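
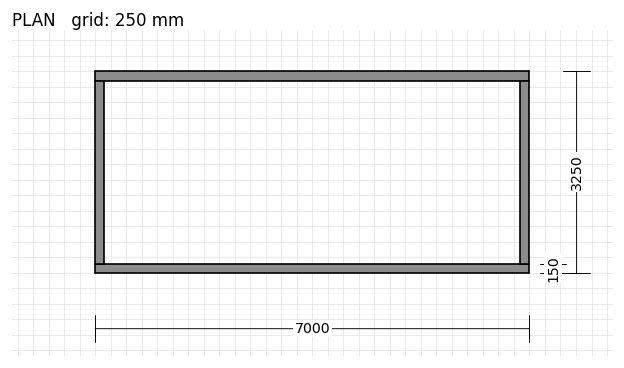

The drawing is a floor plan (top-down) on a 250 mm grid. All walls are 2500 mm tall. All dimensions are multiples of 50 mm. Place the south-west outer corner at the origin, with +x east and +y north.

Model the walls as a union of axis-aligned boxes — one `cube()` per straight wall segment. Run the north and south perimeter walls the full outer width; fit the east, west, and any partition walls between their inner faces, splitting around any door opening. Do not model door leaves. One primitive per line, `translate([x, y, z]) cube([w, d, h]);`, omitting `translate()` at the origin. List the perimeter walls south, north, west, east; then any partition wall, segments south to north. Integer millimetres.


cube([7000, 150, 2500]);
translate([0, 3100, 0]) cube([7000, 150, 2500]);
translate([0, 150, 0]) cube([150, 2950, 2500]);
translate([6850, 150, 0]) cube([150, 2950, 2500]);


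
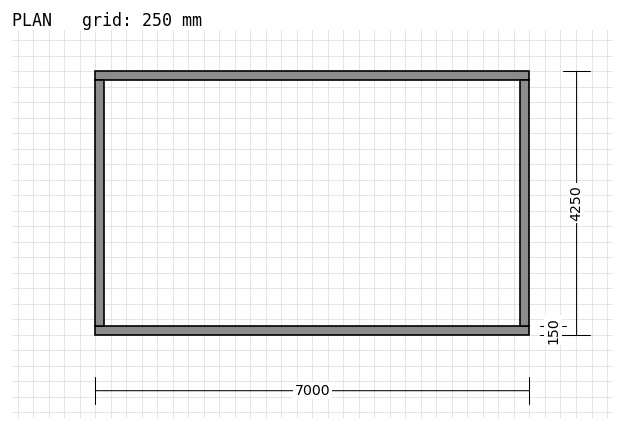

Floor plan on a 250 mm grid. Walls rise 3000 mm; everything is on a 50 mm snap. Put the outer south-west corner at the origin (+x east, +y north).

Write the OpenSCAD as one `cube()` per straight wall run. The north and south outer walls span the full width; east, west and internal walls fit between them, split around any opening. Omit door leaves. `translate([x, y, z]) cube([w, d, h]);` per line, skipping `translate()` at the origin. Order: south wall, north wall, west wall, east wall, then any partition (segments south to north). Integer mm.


cube([7000, 150, 3000]);
translate([0, 4100, 0]) cube([7000, 150, 3000]);
translate([0, 150, 0]) cube([150, 3950, 3000]);
translate([6850, 150, 0]) cube([150, 3950, 3000]);


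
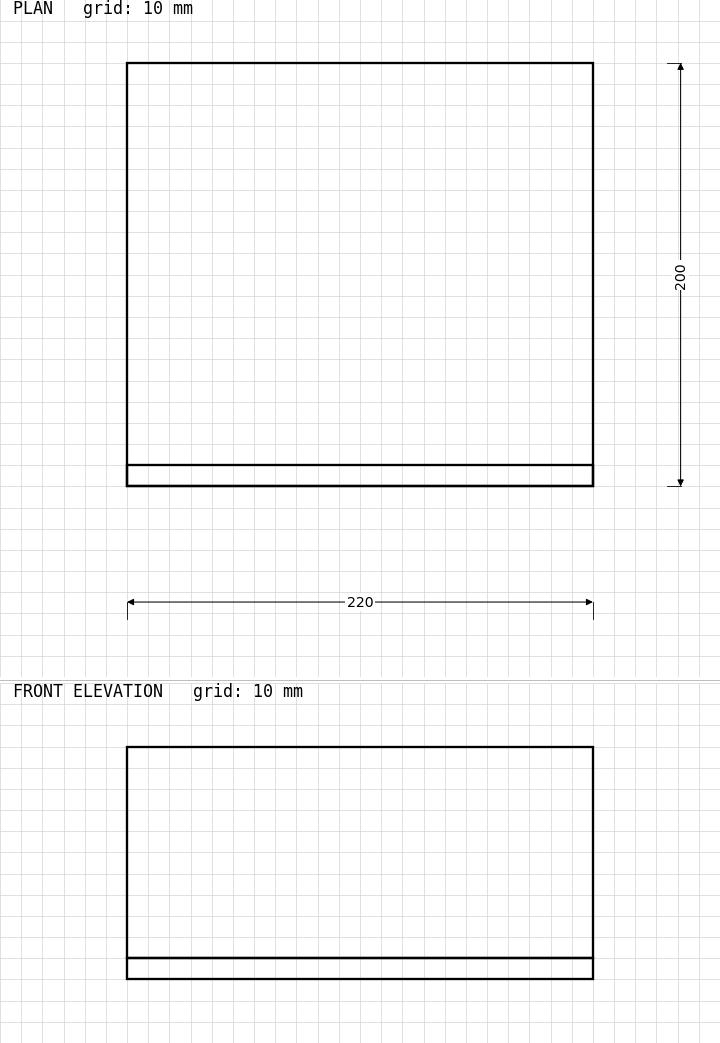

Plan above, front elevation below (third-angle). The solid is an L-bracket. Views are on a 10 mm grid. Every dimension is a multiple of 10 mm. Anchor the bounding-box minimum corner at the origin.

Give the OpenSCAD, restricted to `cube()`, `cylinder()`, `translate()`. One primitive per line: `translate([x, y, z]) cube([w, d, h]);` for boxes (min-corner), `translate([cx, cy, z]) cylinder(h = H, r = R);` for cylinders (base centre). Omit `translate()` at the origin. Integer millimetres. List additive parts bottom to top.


cube([220, 200, 10]);
translate([0, 0, 10]) cube([220, 10, 100]);


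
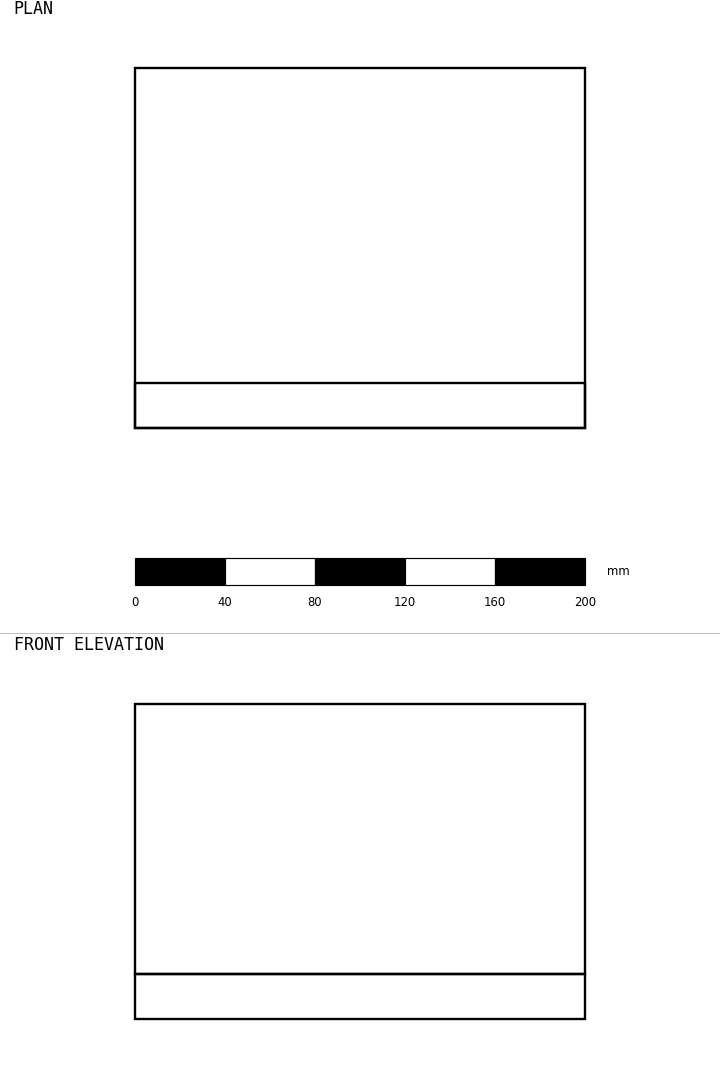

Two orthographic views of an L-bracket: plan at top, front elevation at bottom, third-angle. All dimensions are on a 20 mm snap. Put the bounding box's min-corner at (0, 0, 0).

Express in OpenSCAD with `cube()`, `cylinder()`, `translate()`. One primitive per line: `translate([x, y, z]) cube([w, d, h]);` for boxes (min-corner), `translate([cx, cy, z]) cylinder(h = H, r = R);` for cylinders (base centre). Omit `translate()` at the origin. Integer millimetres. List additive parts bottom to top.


cube([200, 160, 20]);
translate([0, 0, 20]) cube([200, 20, 120]);


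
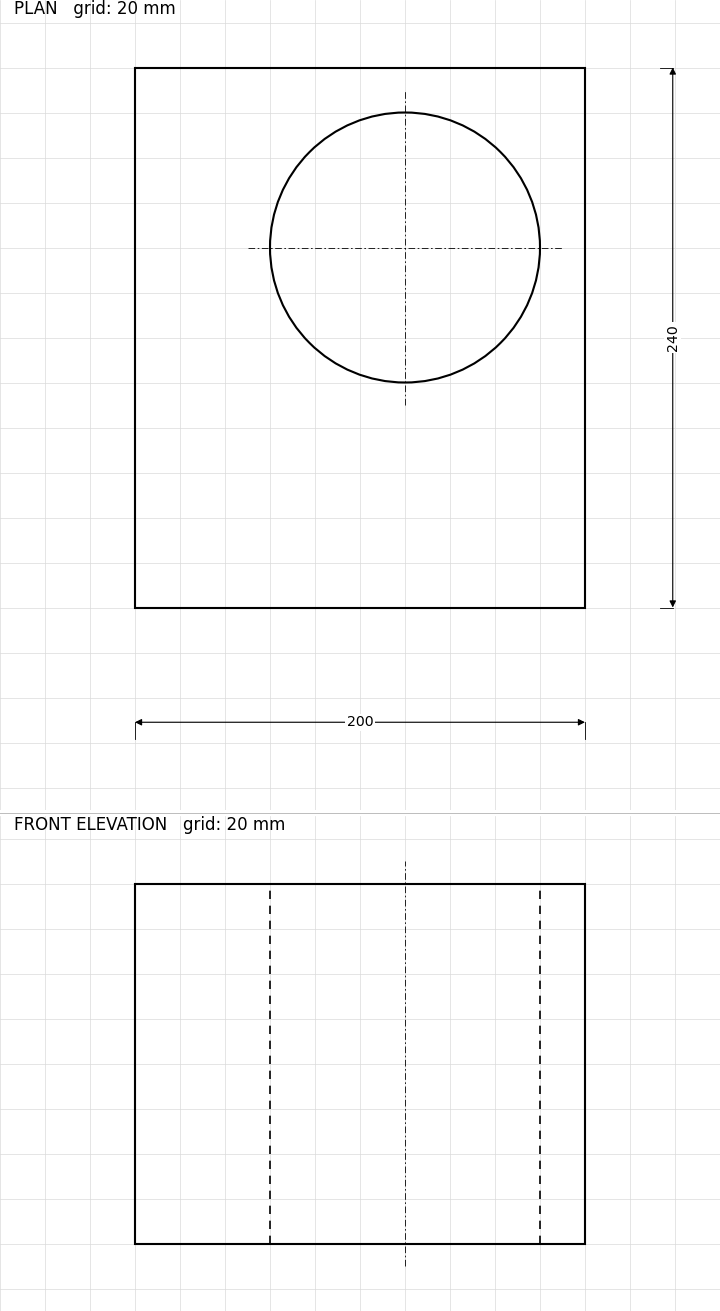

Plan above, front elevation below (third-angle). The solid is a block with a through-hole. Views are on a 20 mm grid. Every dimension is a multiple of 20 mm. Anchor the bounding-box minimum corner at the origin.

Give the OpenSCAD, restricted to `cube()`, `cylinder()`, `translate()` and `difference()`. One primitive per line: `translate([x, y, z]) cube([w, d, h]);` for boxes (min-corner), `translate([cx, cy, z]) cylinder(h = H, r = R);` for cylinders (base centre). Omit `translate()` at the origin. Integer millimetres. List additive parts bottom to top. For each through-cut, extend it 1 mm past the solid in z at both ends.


difference() {
  cube([200, 240, 160]);
  translate([120, 160, -1]) cylinder(h = 162, r = 60);
}


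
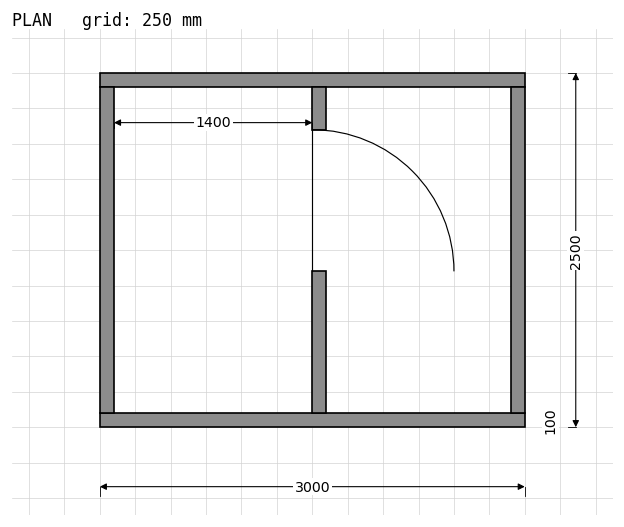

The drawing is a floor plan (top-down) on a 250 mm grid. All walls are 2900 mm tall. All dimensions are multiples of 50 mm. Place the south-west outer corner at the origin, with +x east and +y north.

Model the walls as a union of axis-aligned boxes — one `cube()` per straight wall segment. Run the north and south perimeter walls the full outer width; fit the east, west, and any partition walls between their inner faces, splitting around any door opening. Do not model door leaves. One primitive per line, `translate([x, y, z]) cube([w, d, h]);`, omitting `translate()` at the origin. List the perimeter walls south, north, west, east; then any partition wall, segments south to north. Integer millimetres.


cube([3000, 100, 2900]);
translate([0, 2400, 0]) cube([3000, 100, 2900]);
translate([0, 100, 0]) cube([100, 2300, 2900]);
translate([2900, 100, 0]) cube([100, 2300, 2900]);
translate([1500, 100, 0]) cube([100, 1000, 2900]);
translate([1500, 2100, 0]) cube([100, 300, 2900]);


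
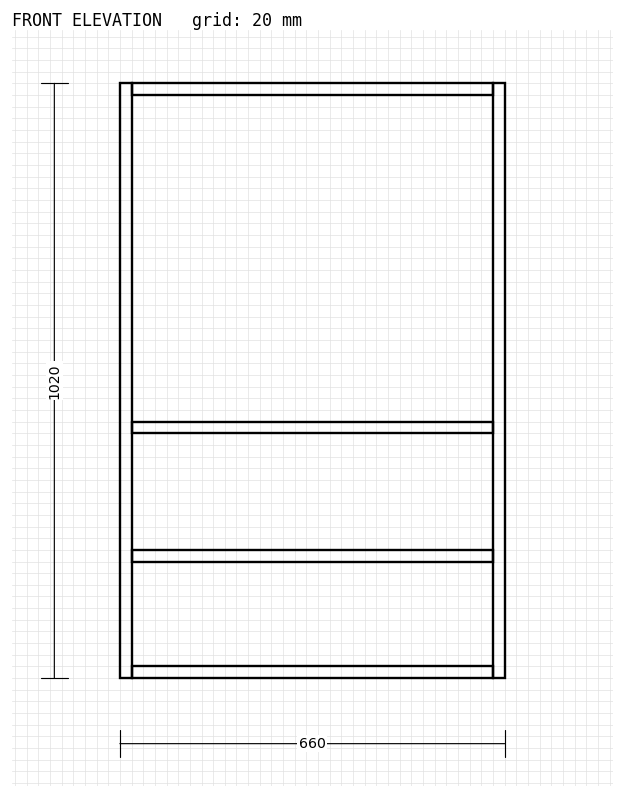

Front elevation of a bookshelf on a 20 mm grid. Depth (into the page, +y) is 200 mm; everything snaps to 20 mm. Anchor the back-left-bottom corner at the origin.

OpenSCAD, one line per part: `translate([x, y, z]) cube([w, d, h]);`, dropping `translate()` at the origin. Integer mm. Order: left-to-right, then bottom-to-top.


cube([20, 200, 1020]);
translate([20, 0, 0]) cube([620, 200, 20]);
translate([20, 0, 200]) cube([620, 200, 20]);
translate([20, 0, 420]) cube([620, 200, 20]);
translate([20, 0, 1000]) cube([620, 200, 20]);
translate([640, 0, 0]) cube([20, 200, 1020]);


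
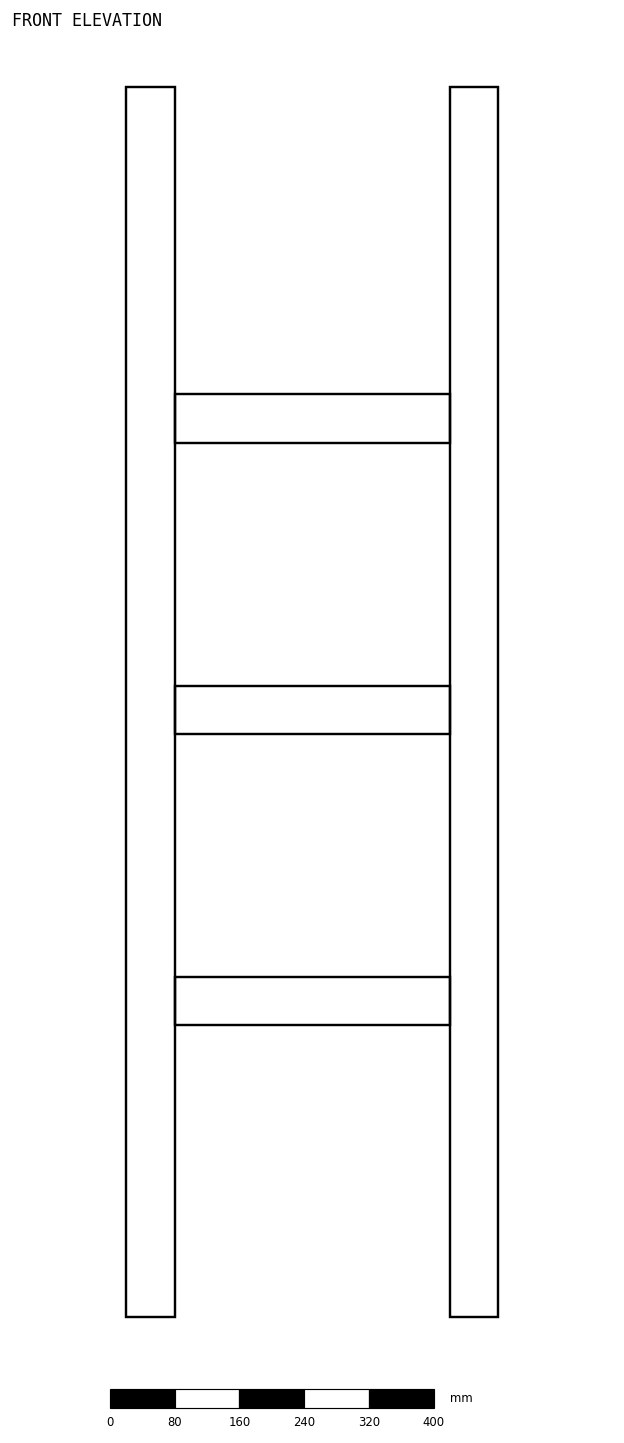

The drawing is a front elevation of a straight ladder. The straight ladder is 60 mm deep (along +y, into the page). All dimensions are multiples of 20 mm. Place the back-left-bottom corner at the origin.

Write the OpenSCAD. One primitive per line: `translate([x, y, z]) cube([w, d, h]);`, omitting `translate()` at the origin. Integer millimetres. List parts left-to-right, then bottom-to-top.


cube([60, 60, 1520]);
translate([60, 0, 360]) cube([340, 60, 60]);
translate([60, 0, 720]) cube([340, 60, 60]);
translate([60, 0, 1080]) cube([340, 60, 60]);
translate([400, 0, 0]) cube([60, 60, 1520]);


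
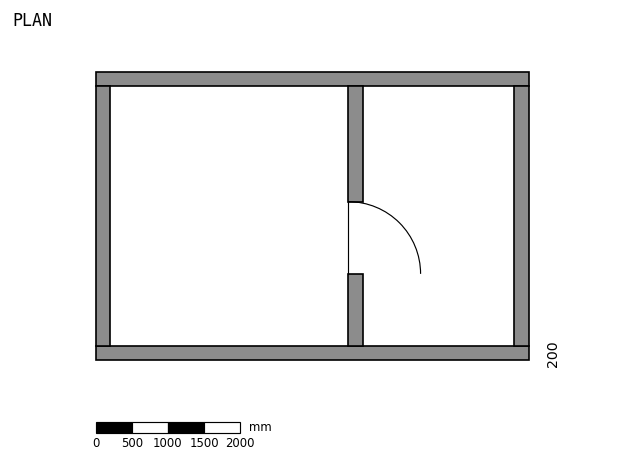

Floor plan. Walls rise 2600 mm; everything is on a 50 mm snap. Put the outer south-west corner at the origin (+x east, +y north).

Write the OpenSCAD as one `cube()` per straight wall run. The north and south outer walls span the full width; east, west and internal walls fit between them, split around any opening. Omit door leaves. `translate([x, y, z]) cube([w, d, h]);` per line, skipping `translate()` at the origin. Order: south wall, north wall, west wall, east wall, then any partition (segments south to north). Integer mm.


cube([6000, 200, 2600]);
translate([0, 3800, 0]) cube([6000, 200, 2600]);
translate([0, 200, 0]) cube([200, 3600, 2600]);
translate([5800, 200, 0]) cube([200, 3600, 2600]);
translate([3500, 200, 0]) cube([200, 1000, 2600]);
translate([3500, 2200, 0]) cube([200, 1600, 2600]);


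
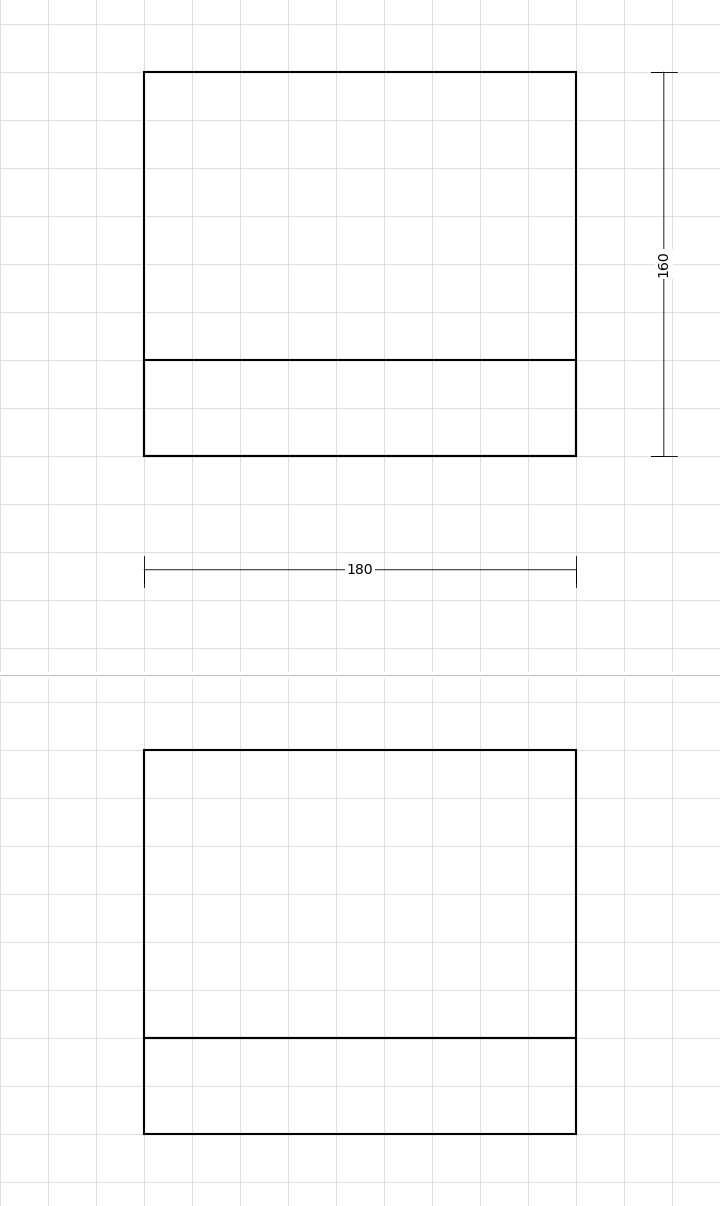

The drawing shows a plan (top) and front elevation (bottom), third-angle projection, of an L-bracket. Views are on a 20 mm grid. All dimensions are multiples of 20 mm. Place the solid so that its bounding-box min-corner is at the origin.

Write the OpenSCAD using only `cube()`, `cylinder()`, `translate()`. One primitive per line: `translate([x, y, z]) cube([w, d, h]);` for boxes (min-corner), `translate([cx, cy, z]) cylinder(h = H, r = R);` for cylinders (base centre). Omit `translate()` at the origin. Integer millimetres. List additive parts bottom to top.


cube([180, 160, 40]);
translate([0, 0, 40]) cube([180, 40, 120]);


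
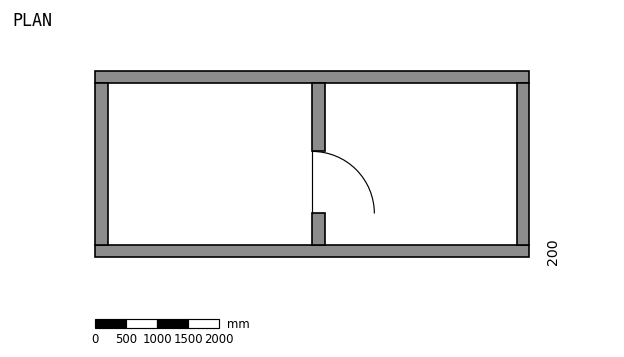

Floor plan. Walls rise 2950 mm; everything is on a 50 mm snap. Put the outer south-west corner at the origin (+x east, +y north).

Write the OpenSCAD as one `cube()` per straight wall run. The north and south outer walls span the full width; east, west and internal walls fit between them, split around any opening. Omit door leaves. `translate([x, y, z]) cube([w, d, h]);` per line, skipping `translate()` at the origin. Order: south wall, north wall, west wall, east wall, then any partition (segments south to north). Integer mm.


cube([7000, 200, 2950]);
translate([0, 2800, 0]) cube([7000, 200, 2950]);
translate([0, 200, 0]) cube([200, 2600, 2950]);
translate([6800, 200, 0]) cube([200, 2600, 2950]);
translate([3500, 200, 0]) cube([200, 500, 2950]);
translate([3500, 1700, 0]) cube([200, 1100, 2950]);


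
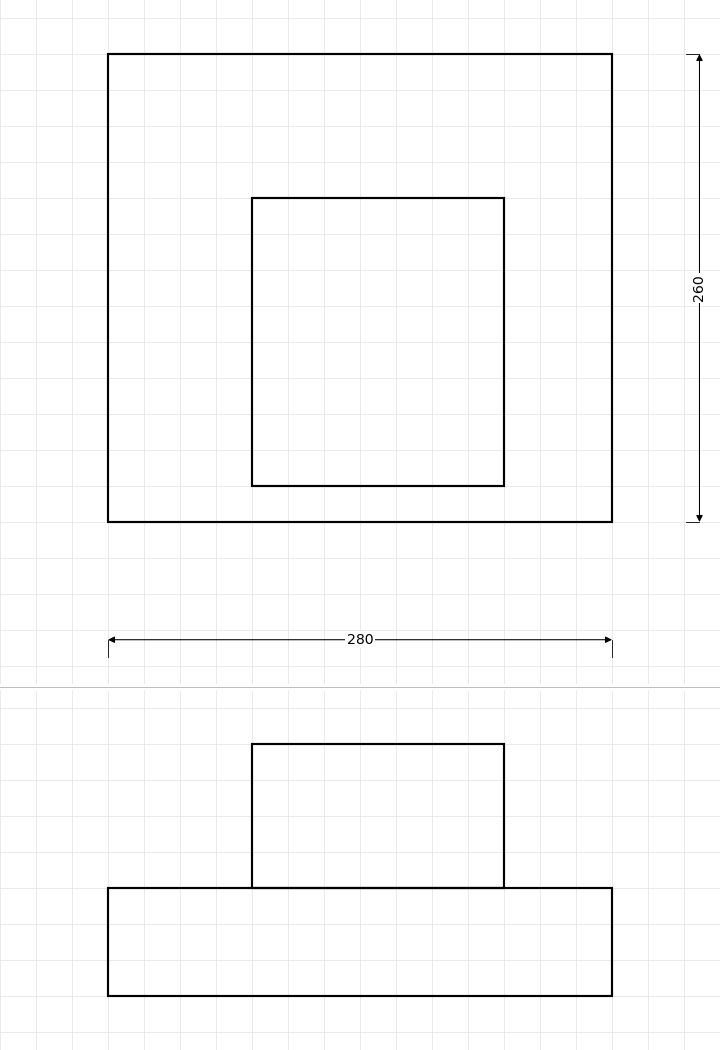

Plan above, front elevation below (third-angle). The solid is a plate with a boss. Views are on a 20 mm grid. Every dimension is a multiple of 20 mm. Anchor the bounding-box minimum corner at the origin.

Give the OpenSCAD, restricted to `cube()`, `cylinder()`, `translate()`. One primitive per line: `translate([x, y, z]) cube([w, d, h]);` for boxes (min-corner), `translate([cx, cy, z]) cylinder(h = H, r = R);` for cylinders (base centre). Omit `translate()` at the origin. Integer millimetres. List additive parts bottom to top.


cube([280, 260, 60]);
translate([80, 20, 60]) cube([140, 160, 80]);


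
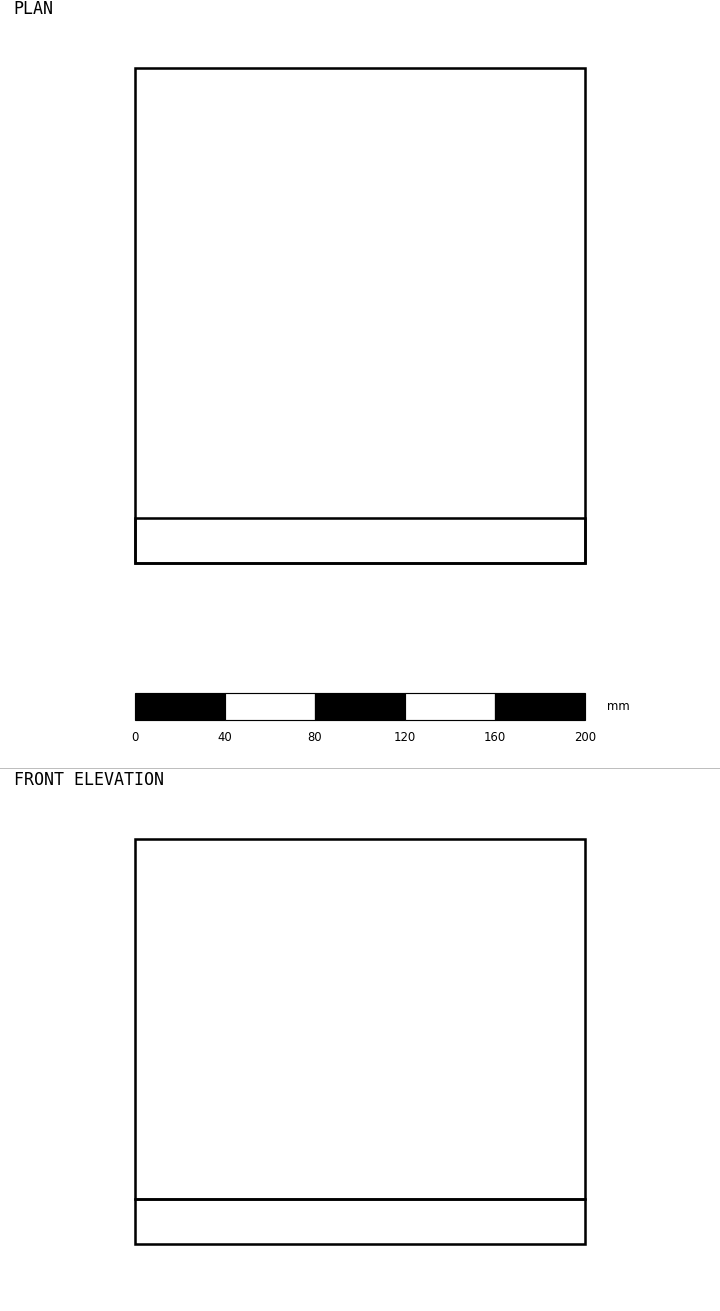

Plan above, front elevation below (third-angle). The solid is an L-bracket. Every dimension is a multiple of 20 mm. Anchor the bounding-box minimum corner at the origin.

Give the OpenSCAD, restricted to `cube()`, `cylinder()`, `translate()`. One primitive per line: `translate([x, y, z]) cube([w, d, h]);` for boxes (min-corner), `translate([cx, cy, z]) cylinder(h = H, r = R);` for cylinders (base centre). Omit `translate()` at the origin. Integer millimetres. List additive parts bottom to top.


cube([200, 220, 20]);
translate([0, 0, 20]) cube([200, 20, 160]);


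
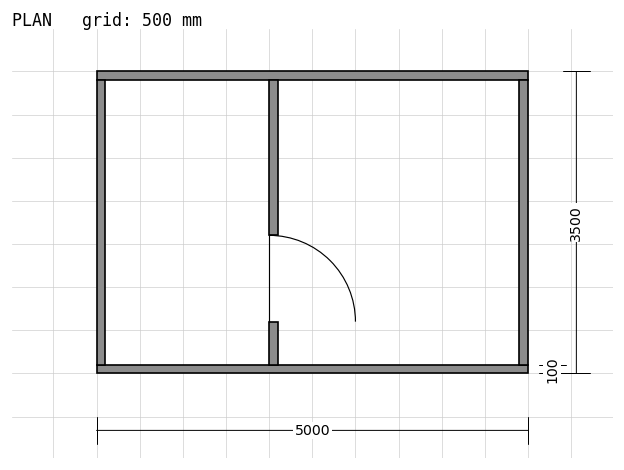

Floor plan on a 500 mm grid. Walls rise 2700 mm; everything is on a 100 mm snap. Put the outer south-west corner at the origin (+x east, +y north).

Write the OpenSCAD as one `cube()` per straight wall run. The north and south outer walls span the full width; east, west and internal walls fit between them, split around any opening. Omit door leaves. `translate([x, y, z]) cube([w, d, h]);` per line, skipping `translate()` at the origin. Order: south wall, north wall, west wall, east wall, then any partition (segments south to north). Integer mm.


cube([5000, 100, 2700]);
translate([0, 3400, 0]) cube([5000, 100, 2700]);
translate([0, 100, 0]) cube([100, 3300, 2700]);
translate([4900, 100, 0]) cube([100, 3300, 2700]);
translate([2000, 100, 0]) cube([100, 500, 2700]);
translate([2000, 1600, 0]) cube([100, 1800, 2700]);


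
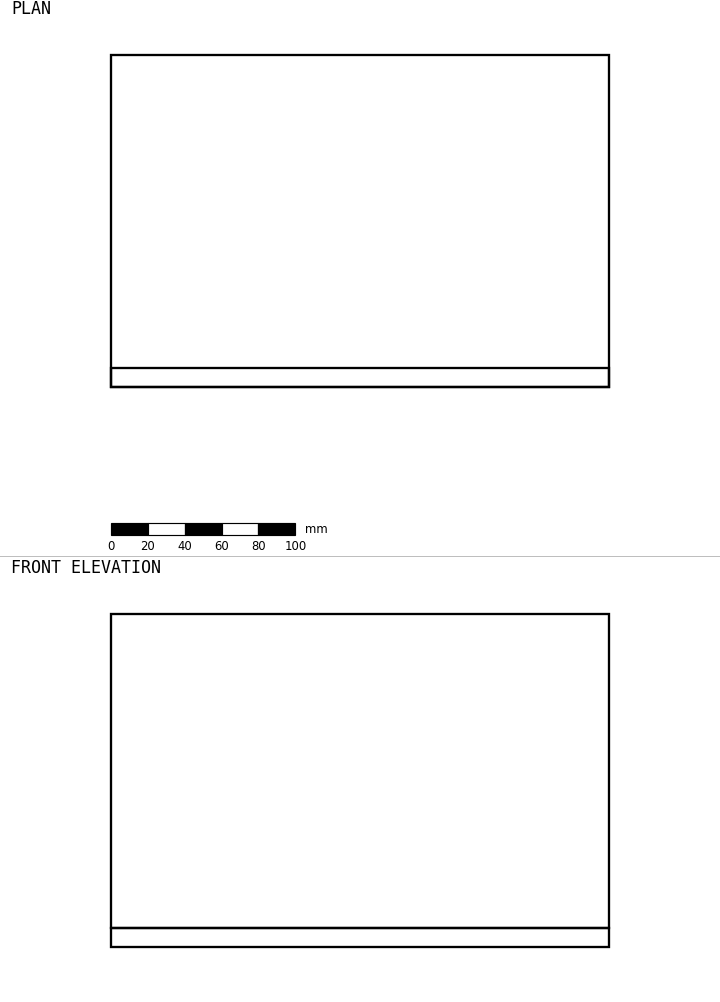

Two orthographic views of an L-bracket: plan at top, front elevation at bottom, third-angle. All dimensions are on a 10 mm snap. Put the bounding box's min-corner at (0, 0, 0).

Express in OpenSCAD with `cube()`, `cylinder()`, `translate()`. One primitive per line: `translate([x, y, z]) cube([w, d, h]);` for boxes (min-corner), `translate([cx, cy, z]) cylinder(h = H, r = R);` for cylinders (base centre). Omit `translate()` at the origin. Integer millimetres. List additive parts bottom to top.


cube([270, 180, 10]);
translate([0, 0, 10]) cube([270, 10, 170]);


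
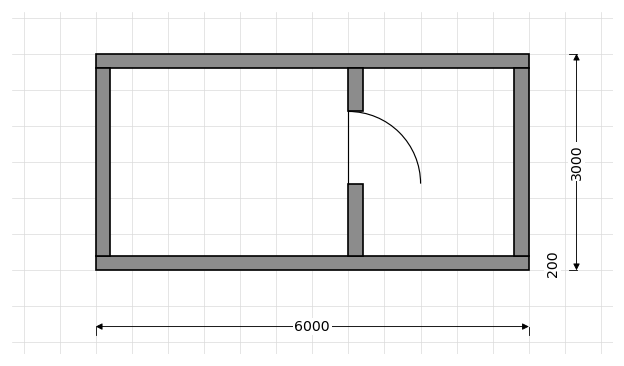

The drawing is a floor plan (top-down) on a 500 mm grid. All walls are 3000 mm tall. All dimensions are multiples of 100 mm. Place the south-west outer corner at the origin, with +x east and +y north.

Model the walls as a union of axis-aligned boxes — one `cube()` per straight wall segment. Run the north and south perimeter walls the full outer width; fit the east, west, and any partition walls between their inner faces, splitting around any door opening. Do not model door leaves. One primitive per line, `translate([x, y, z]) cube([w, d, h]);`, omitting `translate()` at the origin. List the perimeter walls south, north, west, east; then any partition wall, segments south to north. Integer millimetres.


cube([6000, 200, 3000]);
translate([0, 2800, 0]) cube([6000, 200, 3000]);
translate([0, 200, 0]) cube([200, 2600, 3000]);
translate([5800, 200, 0]) cube([200, 2600, 3000]);
translate([3500, 200, 0]) cube([200, 1000, 3000]);
translate([3500, 2200, 0]) cube([200, 600, 3000]);


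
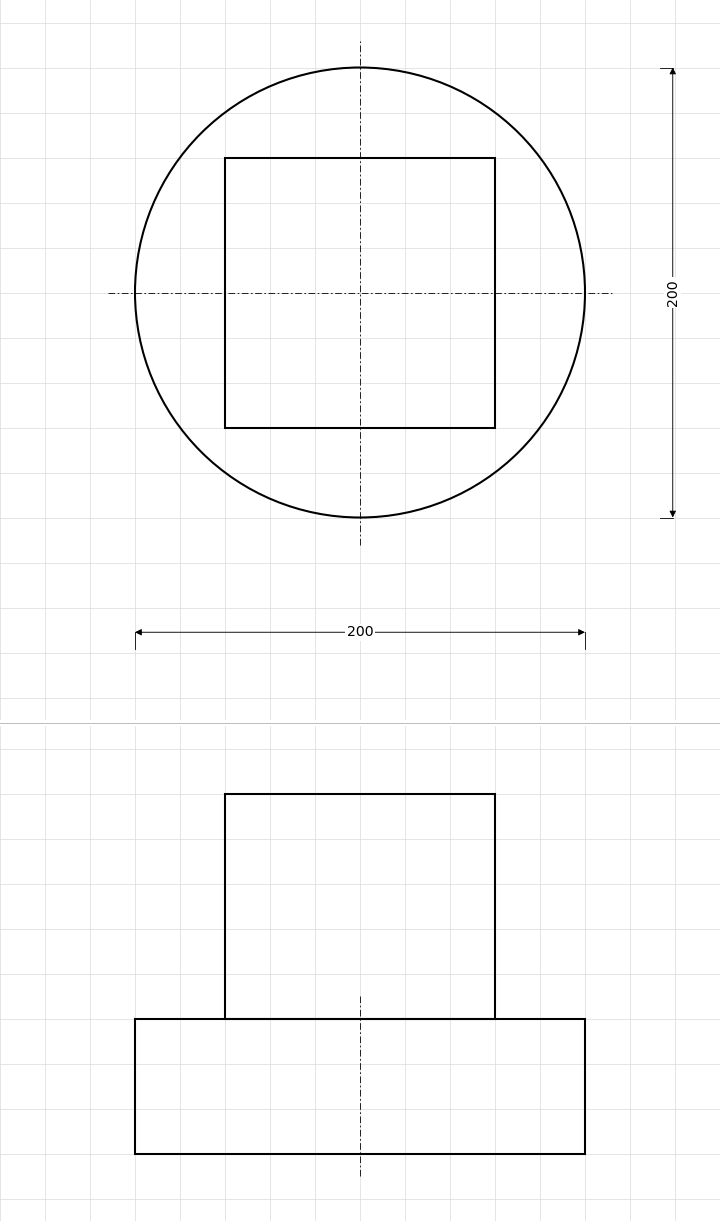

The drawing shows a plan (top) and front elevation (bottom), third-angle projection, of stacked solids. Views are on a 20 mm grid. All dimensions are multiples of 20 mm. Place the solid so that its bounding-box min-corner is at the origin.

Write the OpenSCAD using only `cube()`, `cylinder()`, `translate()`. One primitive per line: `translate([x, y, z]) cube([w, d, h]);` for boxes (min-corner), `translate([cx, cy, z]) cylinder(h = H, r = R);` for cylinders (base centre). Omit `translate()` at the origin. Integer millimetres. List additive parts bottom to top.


translate([100, 100, 0]) cylinder(h = 60, r = 100);
translate([40, 40, 60]) cube([120, 120, 100]);


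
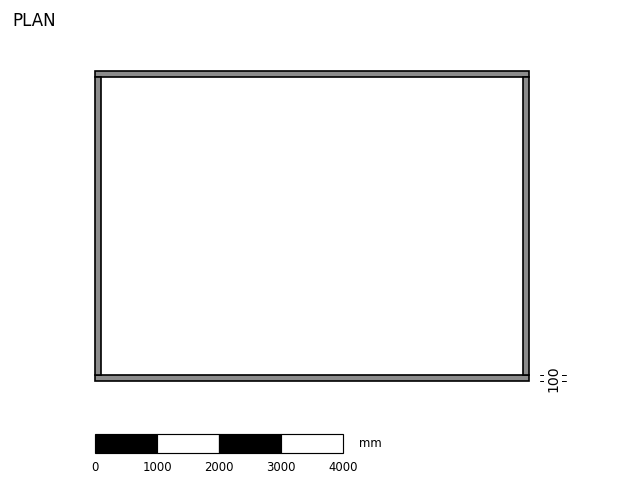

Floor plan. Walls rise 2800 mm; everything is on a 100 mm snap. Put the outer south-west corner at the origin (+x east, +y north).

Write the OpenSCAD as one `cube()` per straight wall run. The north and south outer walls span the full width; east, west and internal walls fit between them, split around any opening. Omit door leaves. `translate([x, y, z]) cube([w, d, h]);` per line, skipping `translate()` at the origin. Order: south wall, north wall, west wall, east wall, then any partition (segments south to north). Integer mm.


cube([7000, 100, 2800]);
translate([0, 4900, 0]) cube([7000, 100, 2800]);
translate([0, 100, 0]) cube([100, 4800, 2800]);
translate([6900, 100, 0]) cube([100, 4800, 2800]);


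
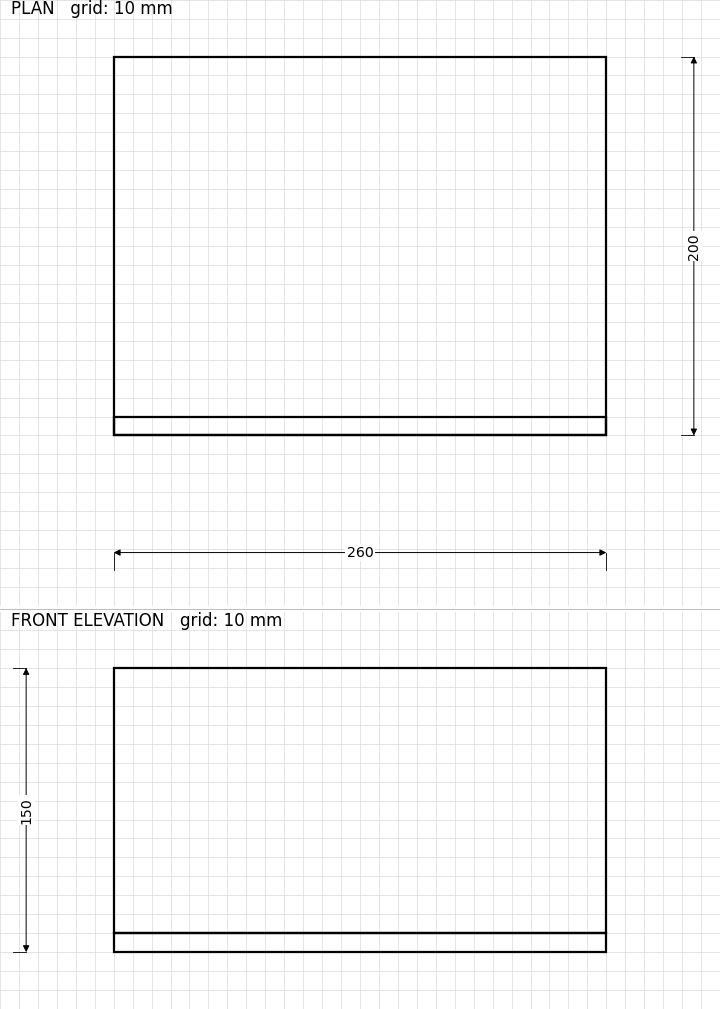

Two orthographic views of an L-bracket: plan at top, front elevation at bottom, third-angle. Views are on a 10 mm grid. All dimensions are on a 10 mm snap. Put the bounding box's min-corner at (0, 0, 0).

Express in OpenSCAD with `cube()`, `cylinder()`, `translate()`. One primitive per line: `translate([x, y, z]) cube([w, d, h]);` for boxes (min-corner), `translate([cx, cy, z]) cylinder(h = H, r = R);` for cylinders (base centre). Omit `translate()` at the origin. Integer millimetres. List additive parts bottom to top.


cube([260, 200, 10]);
translate([0, 0, 10]) cube([260, 10, 140]);


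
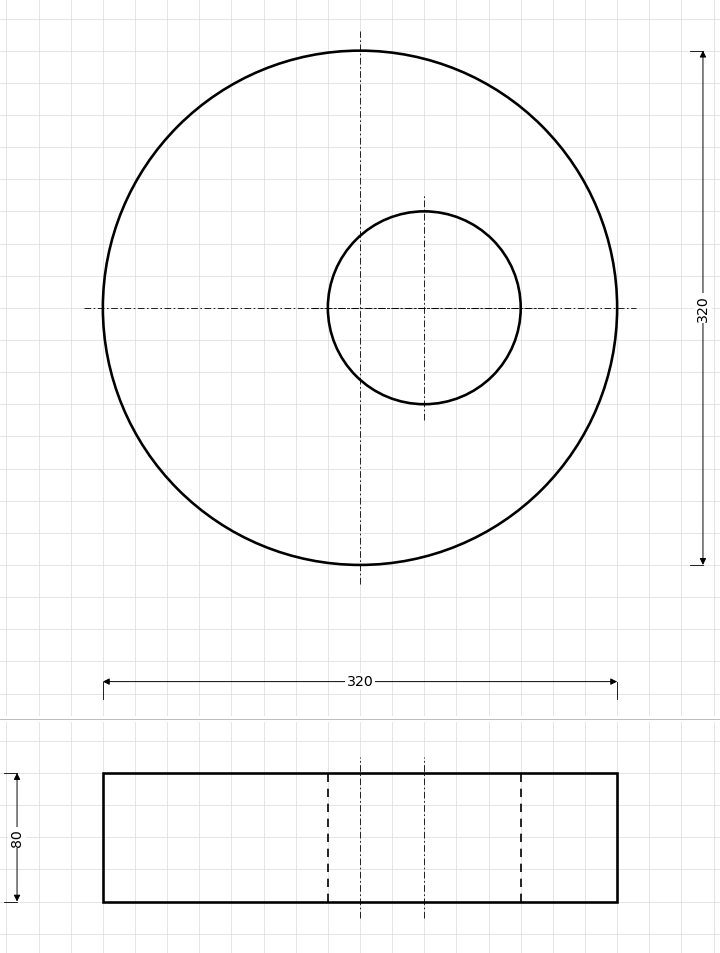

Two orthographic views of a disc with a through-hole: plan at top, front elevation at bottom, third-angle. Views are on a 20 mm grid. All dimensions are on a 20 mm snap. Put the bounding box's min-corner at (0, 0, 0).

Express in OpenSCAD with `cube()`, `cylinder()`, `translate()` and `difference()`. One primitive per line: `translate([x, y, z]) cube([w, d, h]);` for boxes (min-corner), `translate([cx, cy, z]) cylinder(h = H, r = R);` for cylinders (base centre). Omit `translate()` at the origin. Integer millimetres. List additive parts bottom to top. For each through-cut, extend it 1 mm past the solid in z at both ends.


difference() {
  translate([160, 160, 0]) cylinder(h = 80, r = 160);
  translate([200, 160, -1]) cylinder(h = 82, r = 60);
}


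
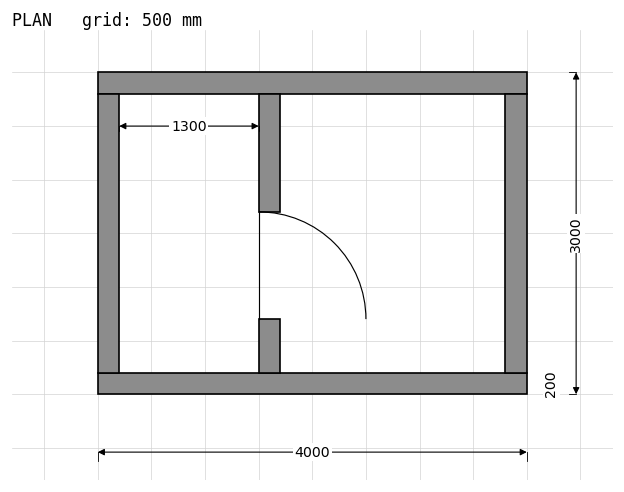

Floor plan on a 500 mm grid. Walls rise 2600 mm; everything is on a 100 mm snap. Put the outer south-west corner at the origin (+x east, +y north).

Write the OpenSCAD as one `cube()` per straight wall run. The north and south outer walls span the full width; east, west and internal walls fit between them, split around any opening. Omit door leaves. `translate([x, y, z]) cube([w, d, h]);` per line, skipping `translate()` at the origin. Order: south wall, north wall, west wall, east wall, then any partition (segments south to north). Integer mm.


cube([4000, 200, 2600]);
translate([0, 2800, 0]) cube([4000, 200, 2600]);
translate([0, 200, 0]) cube([200, 2600, 2600]);
translate([3800, 200, 0]) cube([200, 2600, 2600]);
translate([1500, 200, 0]) cube([200, 500, 2600]);
translate([1500, 1700, 0]) cube([200, 1100, 2600]);


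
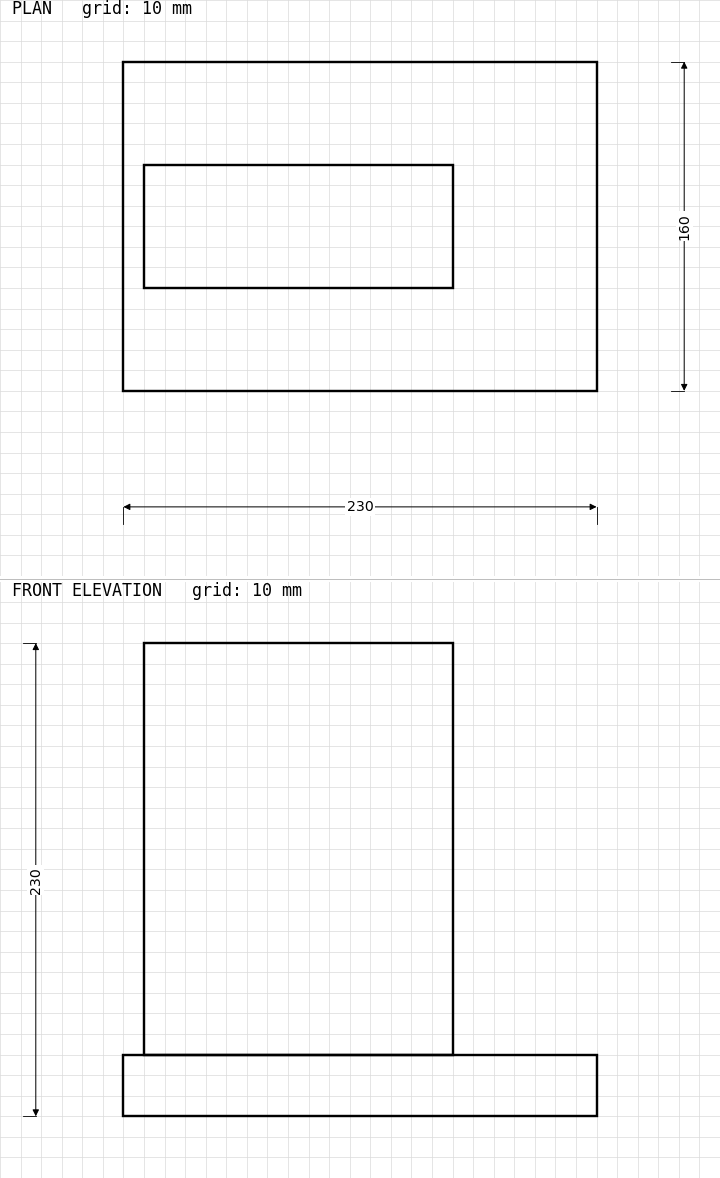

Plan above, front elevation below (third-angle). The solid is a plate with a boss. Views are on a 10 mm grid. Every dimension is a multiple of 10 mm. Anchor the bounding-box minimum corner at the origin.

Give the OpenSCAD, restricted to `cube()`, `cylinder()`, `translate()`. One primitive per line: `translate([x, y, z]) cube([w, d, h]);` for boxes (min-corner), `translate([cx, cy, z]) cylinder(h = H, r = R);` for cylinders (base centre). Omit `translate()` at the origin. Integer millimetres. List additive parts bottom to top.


cube([230, 160, 30]);
translate([10, 50, 30]) cube([150, 60, 200]);


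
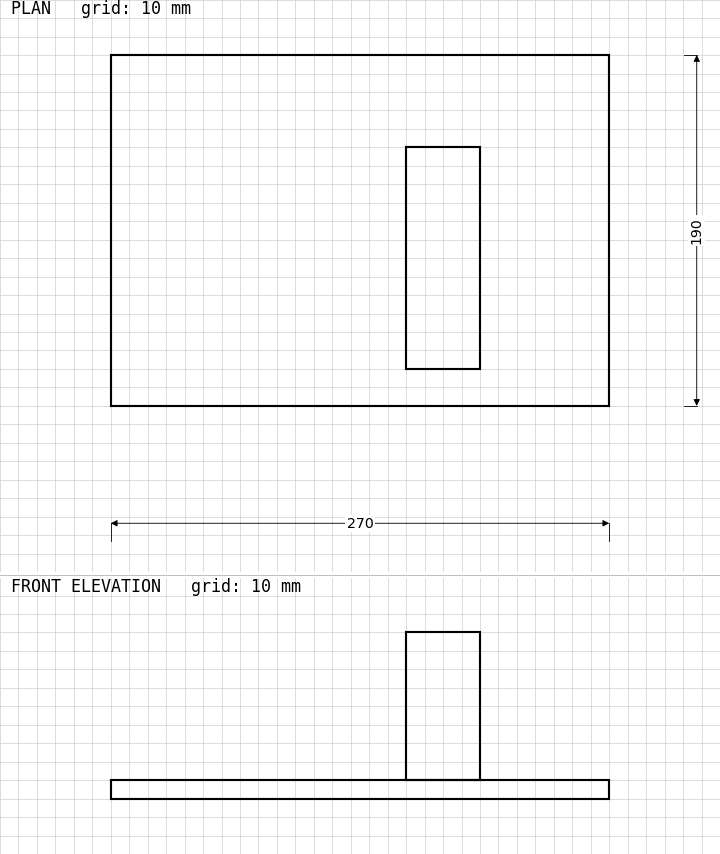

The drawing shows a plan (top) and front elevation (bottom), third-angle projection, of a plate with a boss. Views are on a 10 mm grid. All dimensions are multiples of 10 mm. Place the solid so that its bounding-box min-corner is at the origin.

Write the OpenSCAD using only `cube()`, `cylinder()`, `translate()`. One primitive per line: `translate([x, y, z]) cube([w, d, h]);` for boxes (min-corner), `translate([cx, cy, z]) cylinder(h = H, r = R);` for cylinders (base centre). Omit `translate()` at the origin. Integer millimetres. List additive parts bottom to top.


cube([270, 190, 10]);
translate([160, 20, 10]) cube([40, 120, 80]);


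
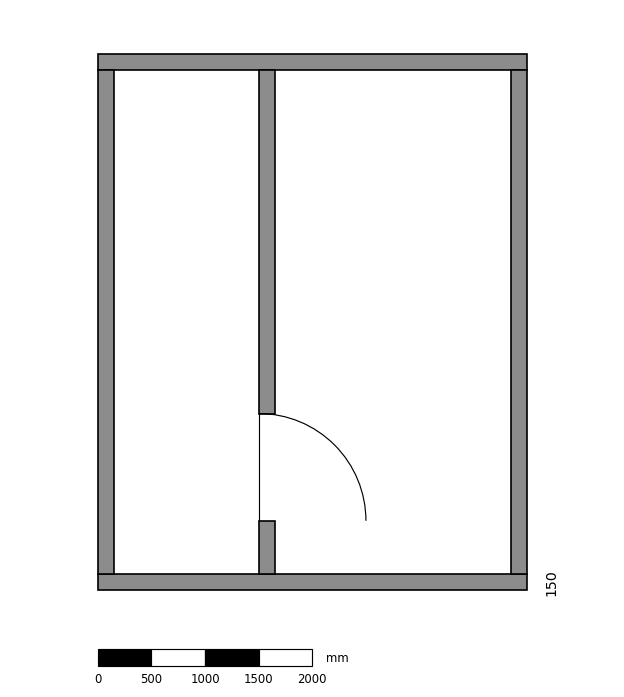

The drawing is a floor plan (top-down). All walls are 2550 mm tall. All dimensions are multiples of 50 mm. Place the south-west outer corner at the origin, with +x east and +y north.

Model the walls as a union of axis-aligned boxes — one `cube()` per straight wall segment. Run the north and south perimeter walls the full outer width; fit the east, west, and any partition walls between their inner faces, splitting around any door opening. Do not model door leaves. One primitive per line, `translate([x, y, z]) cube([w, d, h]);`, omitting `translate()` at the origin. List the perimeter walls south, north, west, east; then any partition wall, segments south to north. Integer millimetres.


cube([4000, 150, 2550]);
translate([0, 4850, 0]) cube([4000, 150, 2550]);
translate([0, 150, 0]) cube([150, 4700, 2550]);
translate([3850, 150, 0]) cube([150, 4700, 2550]);
translate([1500, 150, 0]) cube([150, 500, 2550]);
translate([1500, 1650, 0]) cube([150, 3200, 2550]);


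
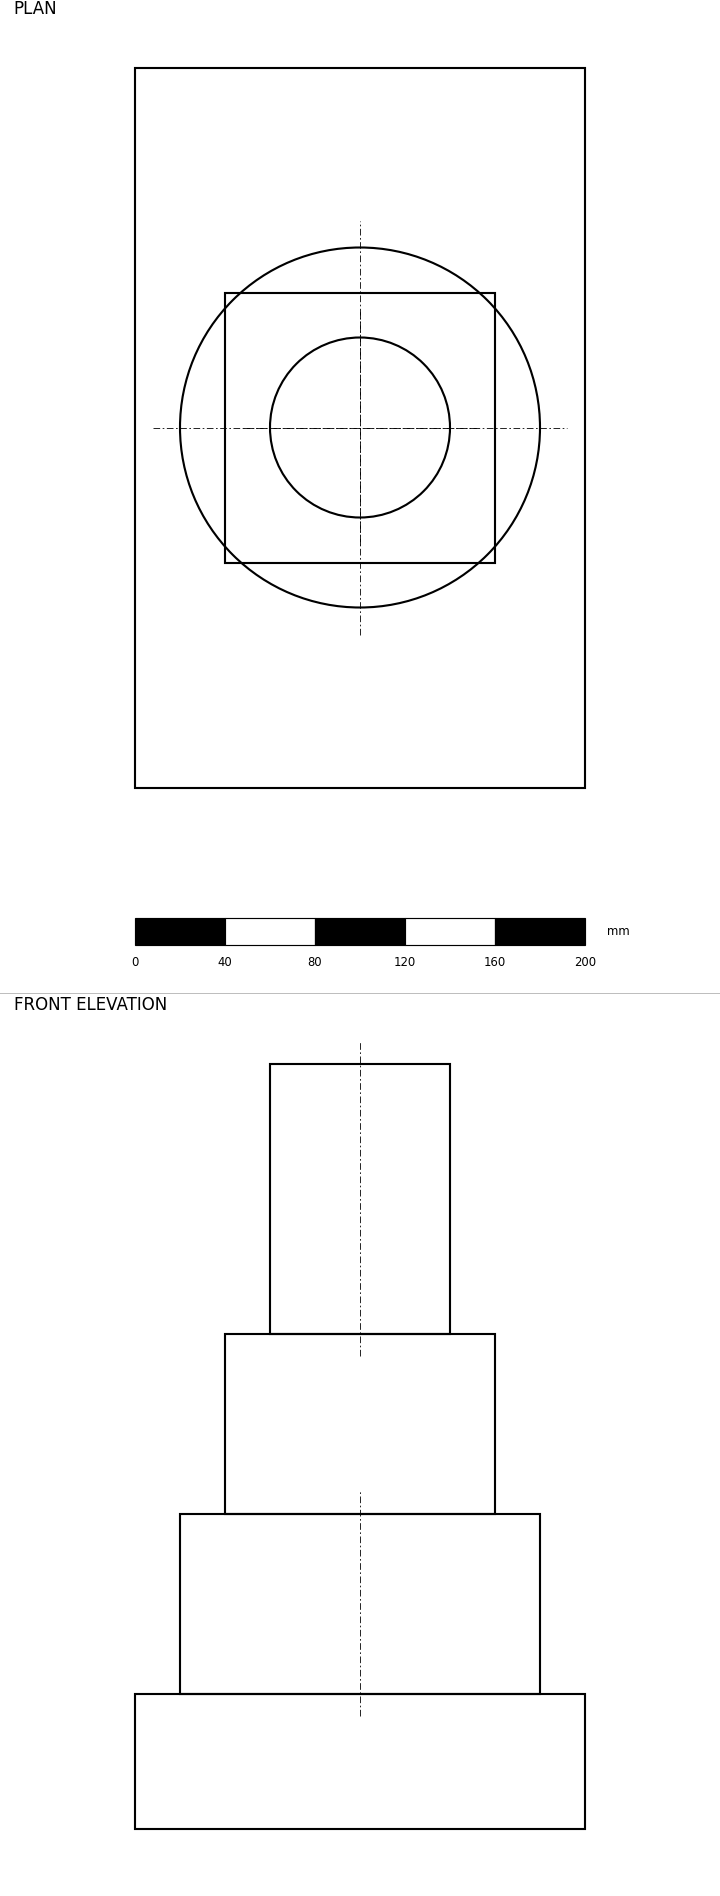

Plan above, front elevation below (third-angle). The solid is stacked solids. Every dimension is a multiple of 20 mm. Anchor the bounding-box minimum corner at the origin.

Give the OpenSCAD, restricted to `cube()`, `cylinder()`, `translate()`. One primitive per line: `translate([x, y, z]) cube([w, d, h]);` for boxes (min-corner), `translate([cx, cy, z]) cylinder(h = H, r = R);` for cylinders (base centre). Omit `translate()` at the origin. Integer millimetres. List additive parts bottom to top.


cube([200, 320, 60]);
translate([100, 160, 60]) cylinder(h = 80, r = 80);
translate([40, 100, 140]) cube([120, 120, 80]);
translate([100, 160, 220]) cylinder(h = 120, r = 40);


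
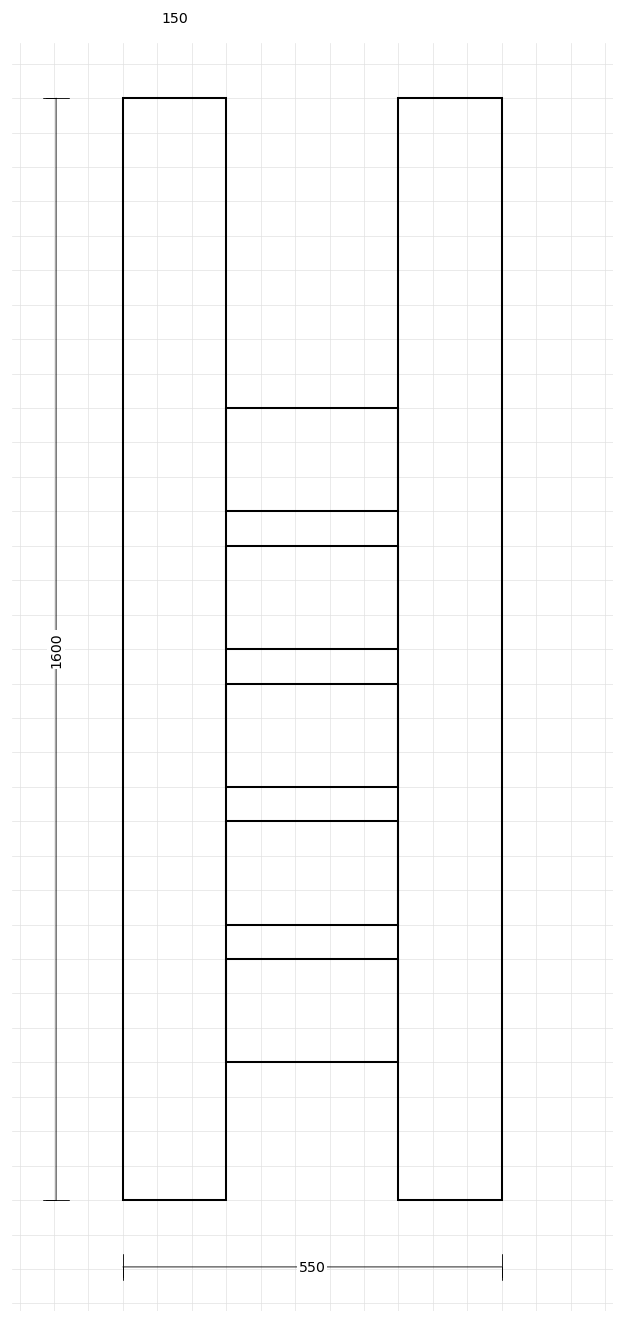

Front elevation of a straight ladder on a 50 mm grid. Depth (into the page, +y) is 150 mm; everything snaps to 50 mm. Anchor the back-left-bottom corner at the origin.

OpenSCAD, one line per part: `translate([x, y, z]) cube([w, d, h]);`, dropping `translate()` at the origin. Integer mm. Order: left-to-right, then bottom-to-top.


cube([150, 150, 1600]);
translate([150, 0, 200]) cube([250, 150, 150]);
translate([150, 0, 400]) cube([250, 150, 150]);
translate([150, 0, 600]) cube([250, 150, 150]);
translate([150, 0, 800]) cube([250, 150, 150]);
translate([150, 0, 1000]) cube([250, 150, 150]);
translate([400, 0, 0]) cube([150, 150, 1600]);


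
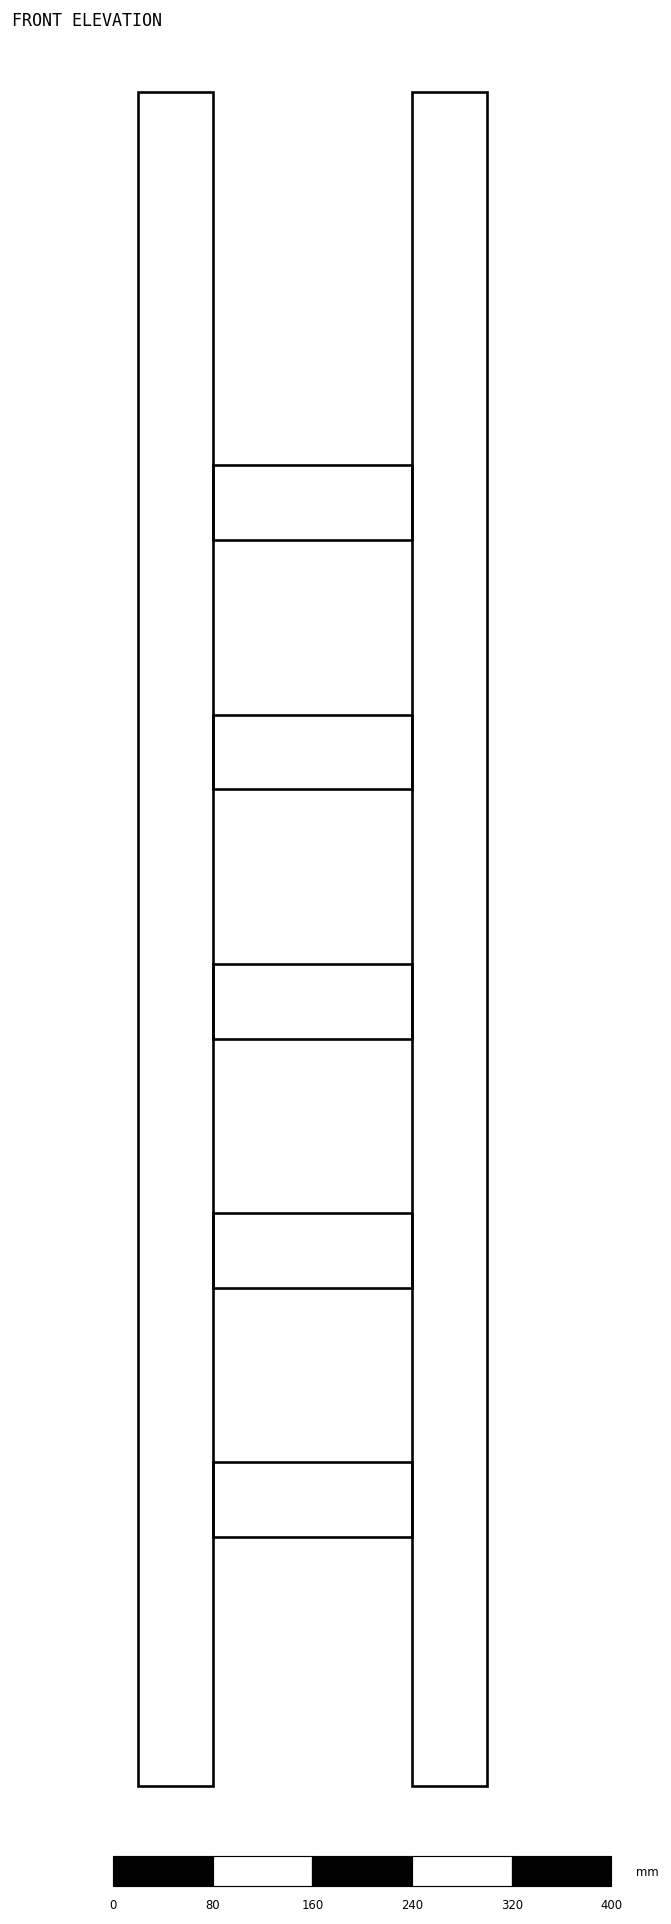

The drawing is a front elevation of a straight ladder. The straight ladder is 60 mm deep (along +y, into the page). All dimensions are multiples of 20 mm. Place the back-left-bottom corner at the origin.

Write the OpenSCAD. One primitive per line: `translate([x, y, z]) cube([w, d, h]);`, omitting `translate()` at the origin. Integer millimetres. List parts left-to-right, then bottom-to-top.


cube([60, 60, 1360]);
translate([60, 0, 200]) cube([160, 60, 60]);
translate([60, 0, 400]) cube([160, 60, 60]);
translate([60, 0, 600]) cube([160, 60, 60]);
translate([60, 0, 800]) cube([160, 60, 60]);
translate([60, 0, 1000]) cube([160, 60, 60]);
translate([220, 0, 0]) cube([60, 60, 1360]);


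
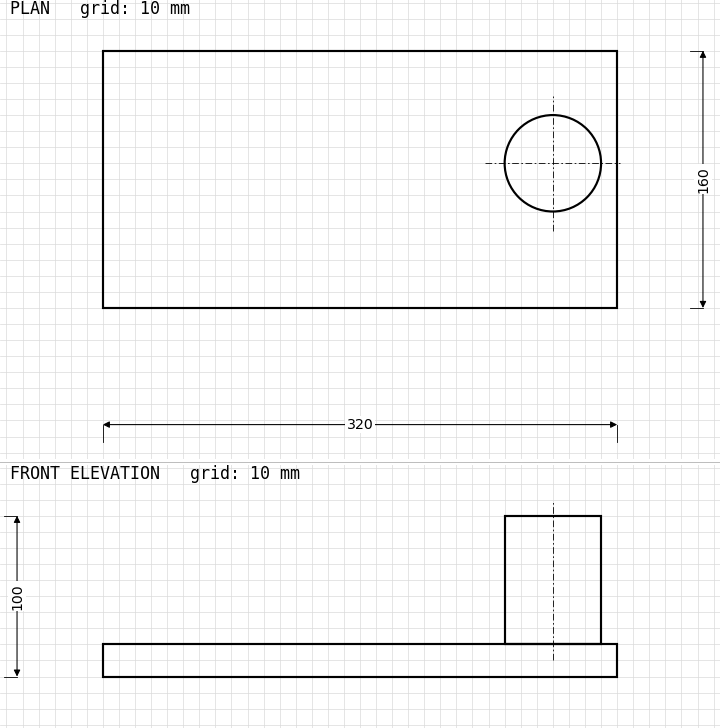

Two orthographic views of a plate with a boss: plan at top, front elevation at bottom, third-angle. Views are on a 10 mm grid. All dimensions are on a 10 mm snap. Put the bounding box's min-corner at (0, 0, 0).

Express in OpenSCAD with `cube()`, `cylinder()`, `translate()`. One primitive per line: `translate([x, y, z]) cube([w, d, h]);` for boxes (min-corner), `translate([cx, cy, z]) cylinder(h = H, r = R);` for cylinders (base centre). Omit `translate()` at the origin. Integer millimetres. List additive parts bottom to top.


cube([320, 160, 20]);
translate([280, 90, 20]) cylinder(h = 80, r = 30);


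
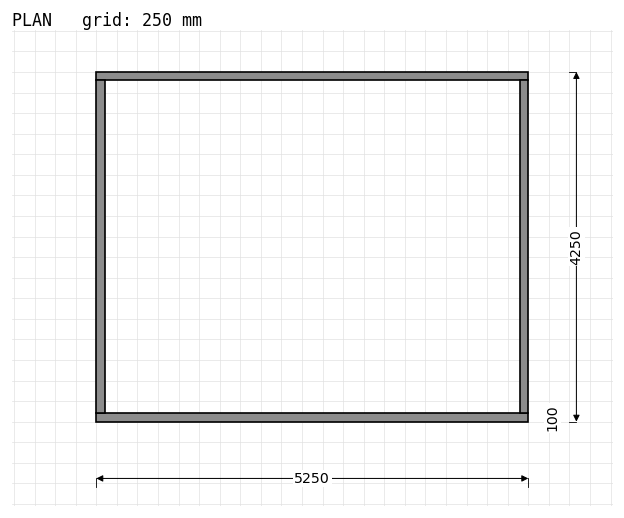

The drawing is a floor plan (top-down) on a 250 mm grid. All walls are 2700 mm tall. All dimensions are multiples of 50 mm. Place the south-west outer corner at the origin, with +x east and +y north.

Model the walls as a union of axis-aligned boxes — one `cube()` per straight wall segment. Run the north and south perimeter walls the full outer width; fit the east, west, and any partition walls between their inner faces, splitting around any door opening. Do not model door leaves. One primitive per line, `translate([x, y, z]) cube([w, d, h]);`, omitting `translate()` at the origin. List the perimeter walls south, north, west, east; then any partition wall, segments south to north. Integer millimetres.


cube([5250, 100, 2700]);
translate([0, 4150, 0]) cube([5250, 100, 2700]);
translate([0, 100, 0]) cube([100, 4050, 2700]);
translate([5150, 100, 0]) cube([100, 4050, 2700]);


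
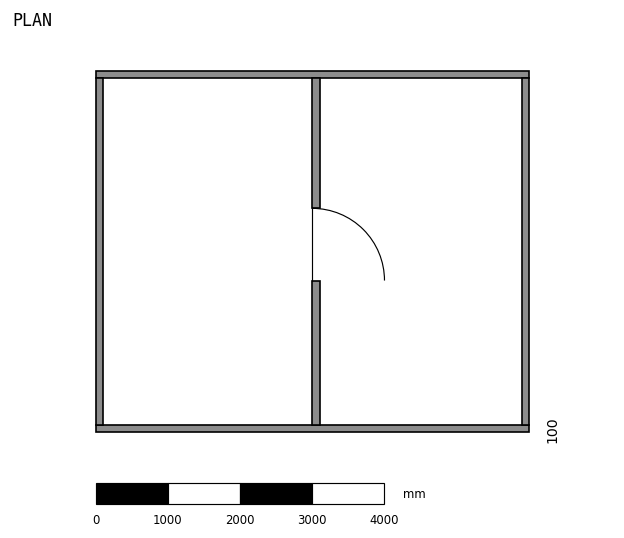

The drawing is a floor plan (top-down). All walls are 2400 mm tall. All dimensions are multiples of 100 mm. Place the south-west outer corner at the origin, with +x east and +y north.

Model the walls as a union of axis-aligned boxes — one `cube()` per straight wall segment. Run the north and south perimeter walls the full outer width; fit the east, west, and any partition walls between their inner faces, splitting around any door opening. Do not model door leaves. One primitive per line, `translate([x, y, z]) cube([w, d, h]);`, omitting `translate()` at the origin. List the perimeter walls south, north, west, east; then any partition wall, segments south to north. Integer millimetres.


cube([6000, 100, 2400]);
translate([0, 4900, 0]) cube([6000, 100, 2400]);
translate([0, 100, 0]) cube([100, 4800, 2400]);
translate([5900, 100, 0]) cube([100, 4800, 2400]);
translate([3000, 100, 0]) cube([100, 2000, 2400]);
translate([3000, 3100, 0]) cube([100, 1800, 2400]);


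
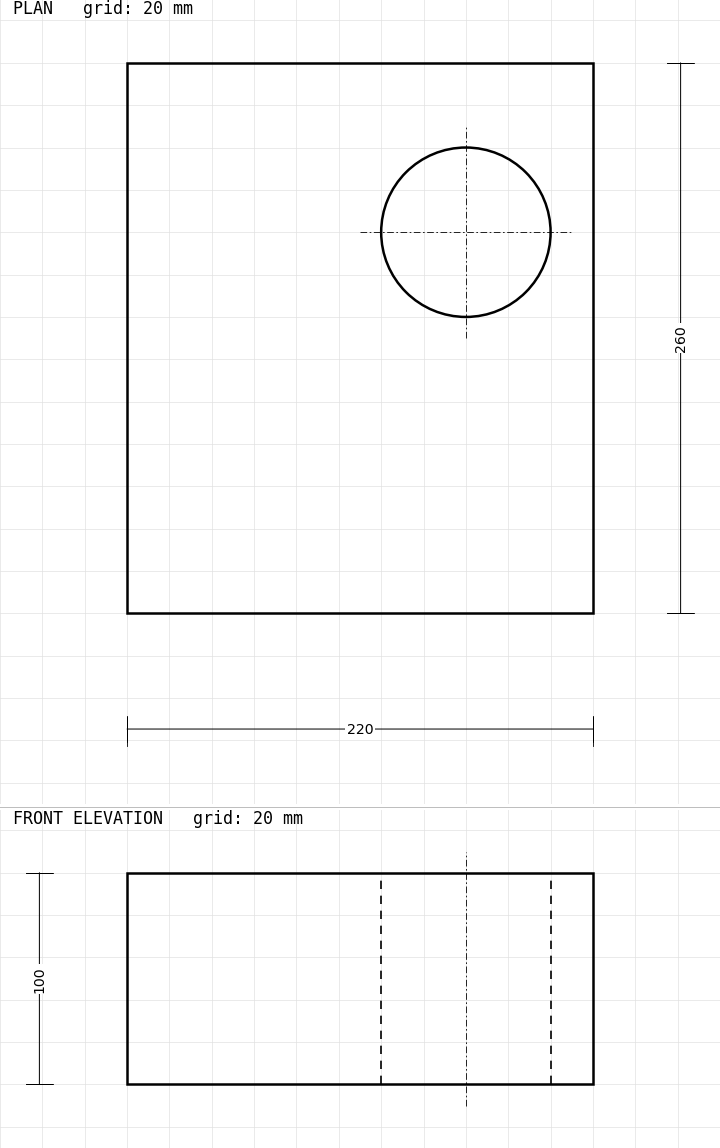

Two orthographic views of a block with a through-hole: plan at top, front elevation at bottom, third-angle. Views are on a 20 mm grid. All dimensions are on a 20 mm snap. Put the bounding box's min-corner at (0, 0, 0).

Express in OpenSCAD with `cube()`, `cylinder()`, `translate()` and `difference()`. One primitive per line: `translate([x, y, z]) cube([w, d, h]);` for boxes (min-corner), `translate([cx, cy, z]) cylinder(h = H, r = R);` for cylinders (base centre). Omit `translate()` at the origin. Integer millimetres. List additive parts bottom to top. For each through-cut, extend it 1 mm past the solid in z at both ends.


difference() {
  cube([220, 260, 100]);
  translate([160, 180, -1]) cylinder(h = 102, r = 40);
}


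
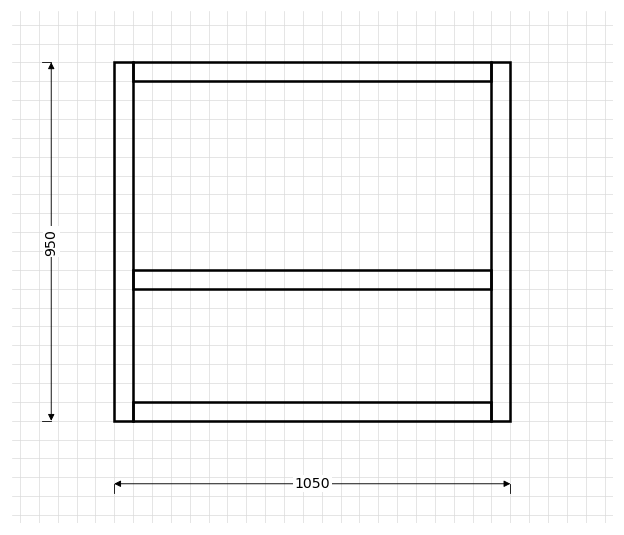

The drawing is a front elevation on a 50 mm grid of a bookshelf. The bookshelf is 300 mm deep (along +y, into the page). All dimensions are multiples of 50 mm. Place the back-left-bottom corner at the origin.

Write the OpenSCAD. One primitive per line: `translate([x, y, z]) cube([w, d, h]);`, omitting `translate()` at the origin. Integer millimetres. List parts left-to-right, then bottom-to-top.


cube([50, 300, 950]);
translate([50, 0, 0]) cube([950, 300, 50]);
translate([50, 0, 350]) cube([950, 300, 50]);
translate([50, 0, 900]) cube([950, 300, 50]);
translate([1000, 0, 0]) cube([50, 300, 950]);


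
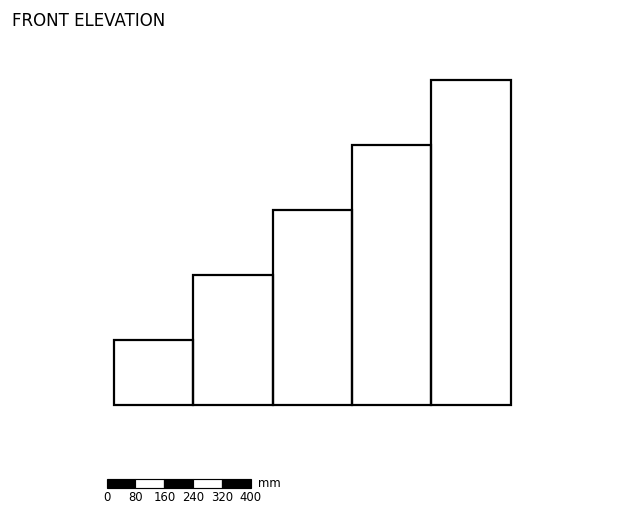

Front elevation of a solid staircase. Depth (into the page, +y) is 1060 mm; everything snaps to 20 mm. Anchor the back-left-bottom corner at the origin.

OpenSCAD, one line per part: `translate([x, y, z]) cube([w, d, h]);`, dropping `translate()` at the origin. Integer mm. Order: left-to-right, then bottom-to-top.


cube([220, 1060, 180]);
translate([220, 0, 0]) cube([220, 1060, 360]);
translate([440, 0, 0]) cube([220, 1060, 540]);
translate([660, 0, 0]) cube([220, 1060, 720]);
translate([880, 0, 0]) cube([220, 1060, 900]);


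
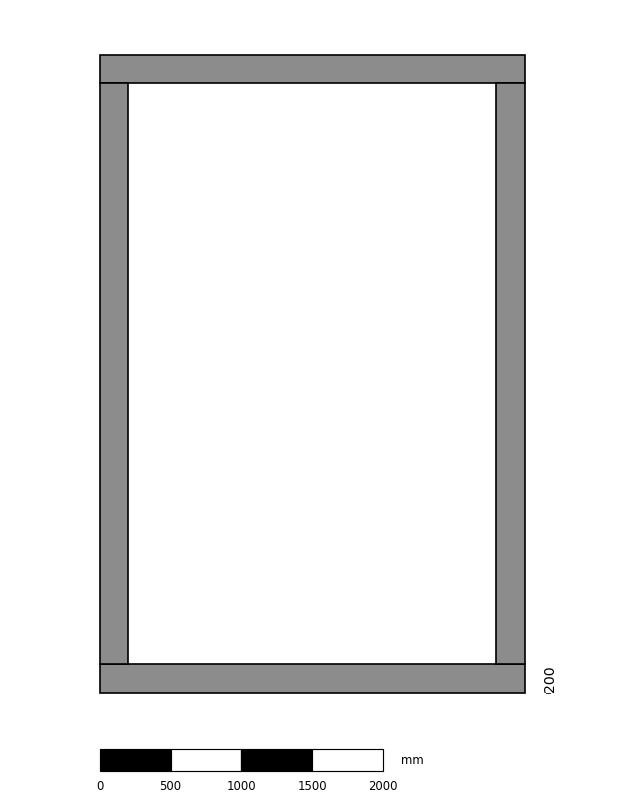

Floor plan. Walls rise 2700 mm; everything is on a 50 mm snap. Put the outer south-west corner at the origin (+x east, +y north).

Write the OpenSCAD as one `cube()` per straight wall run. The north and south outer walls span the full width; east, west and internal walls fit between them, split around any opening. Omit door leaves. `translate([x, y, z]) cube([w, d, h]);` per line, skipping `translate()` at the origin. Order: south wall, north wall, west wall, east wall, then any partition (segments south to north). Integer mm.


cube([3000, 200, 2700]);
translate([0, 4300, 0]) cube([3000, 200, 2700]);
translate([0, 200, 0]) cube([200, 4100, 2700]);
translate([2800, 200, 0]) cube([200, 4100, 2700]);


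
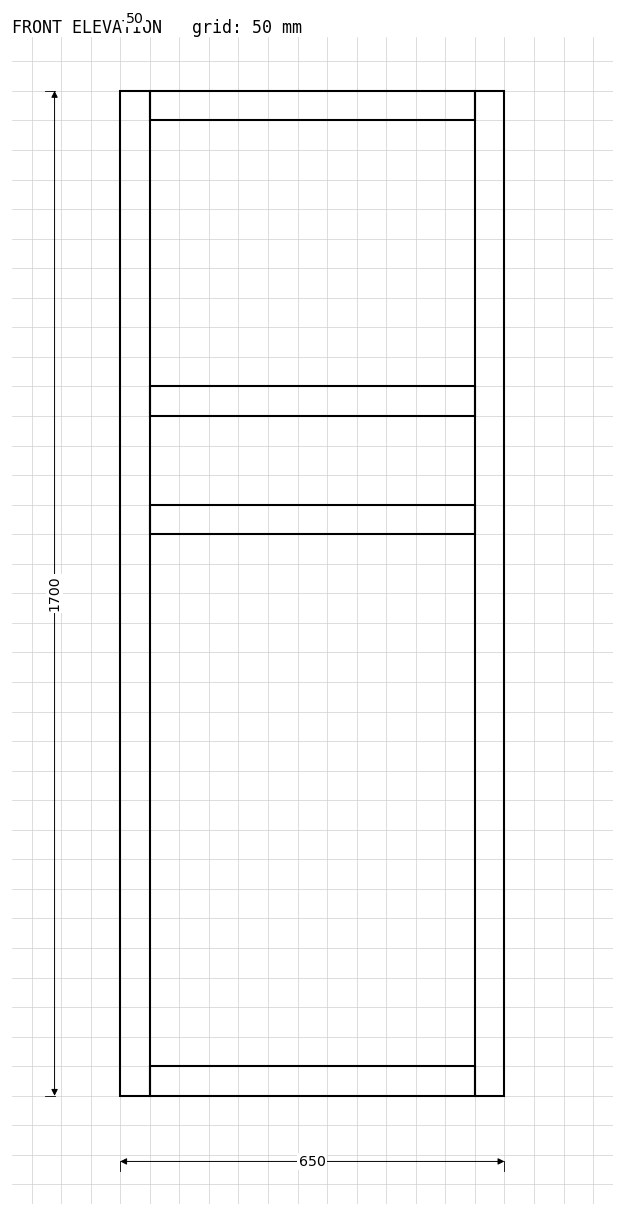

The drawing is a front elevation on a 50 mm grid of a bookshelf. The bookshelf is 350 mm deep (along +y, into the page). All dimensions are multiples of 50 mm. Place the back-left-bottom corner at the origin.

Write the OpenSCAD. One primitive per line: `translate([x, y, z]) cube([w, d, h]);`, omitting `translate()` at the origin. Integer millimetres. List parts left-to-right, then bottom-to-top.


cube([50, 350, 1700]);
translate([50, 0, 0]) cube([550, 350, 50]);
translate([50, 0, 950]) cube([550, 350, 50]);
translate([50, 0, 1150]) cube([550, 350, 50]);
translate([50, 0, 1650]) cube([550, 350, 50]);
translate([600, 0, 0]) cube([50, 350, 1700]);


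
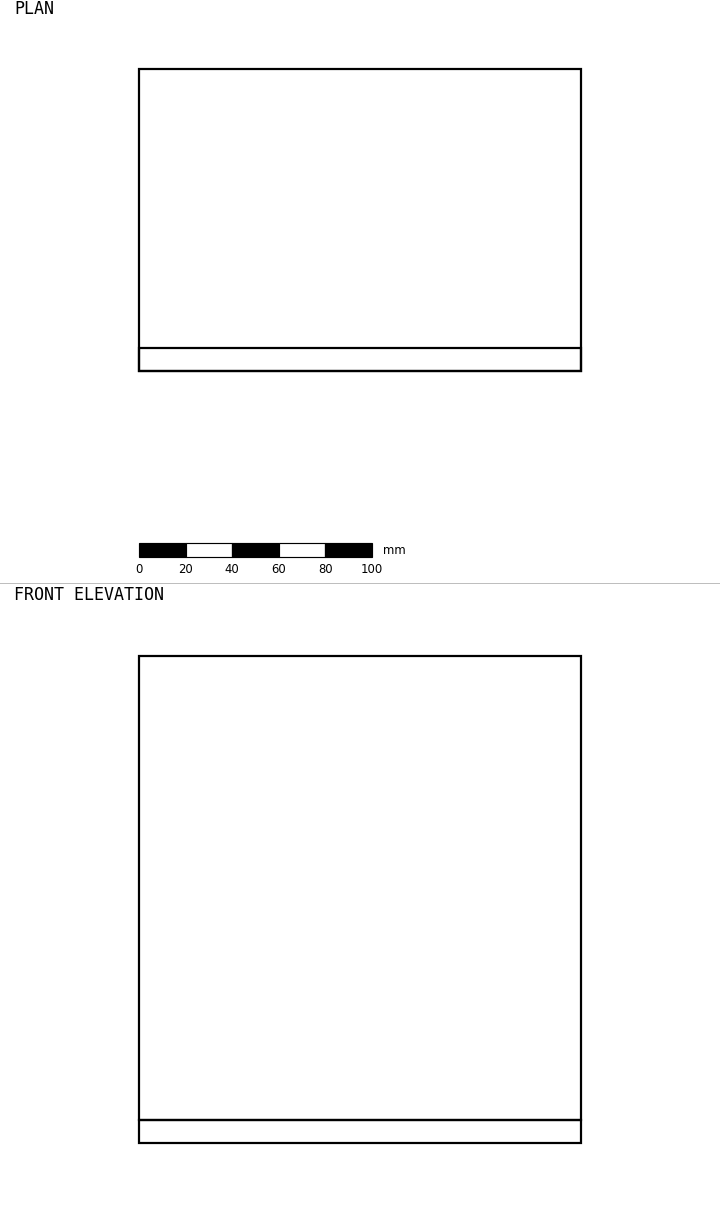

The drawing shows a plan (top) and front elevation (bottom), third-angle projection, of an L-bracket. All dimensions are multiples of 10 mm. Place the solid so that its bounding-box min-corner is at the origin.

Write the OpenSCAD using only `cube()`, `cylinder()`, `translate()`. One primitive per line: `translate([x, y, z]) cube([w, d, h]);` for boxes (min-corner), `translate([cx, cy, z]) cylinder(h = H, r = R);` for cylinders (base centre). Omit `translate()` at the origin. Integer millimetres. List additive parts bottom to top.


cube([190, 130, 10]);
translate([0, 0, 10]) cube([190, 10, 200]);
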